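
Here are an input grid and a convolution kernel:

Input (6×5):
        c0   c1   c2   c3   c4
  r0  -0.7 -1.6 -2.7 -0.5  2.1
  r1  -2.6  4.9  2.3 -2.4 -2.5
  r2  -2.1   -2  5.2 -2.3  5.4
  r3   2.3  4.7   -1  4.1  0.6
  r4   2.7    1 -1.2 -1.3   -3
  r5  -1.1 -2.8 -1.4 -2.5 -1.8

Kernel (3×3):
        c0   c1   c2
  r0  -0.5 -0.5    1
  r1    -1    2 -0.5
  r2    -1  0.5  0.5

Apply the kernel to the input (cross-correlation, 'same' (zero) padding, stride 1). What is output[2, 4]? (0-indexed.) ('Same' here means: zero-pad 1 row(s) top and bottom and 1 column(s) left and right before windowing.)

11.75

The receptive field on the zero-padded input at this output position is [-2.4 -2.5 0 / -2.3 5.4 0 / 4.1 0.6 0]. Elementwise product with the kernel and sum: -2.4·-0.5 + -2.5·-0.5 + 0·1 + -2.3·-1 + 5.4·2 + 0·-0.5 + 4.1·-1 + 0.6·0.5 + 0·0.5.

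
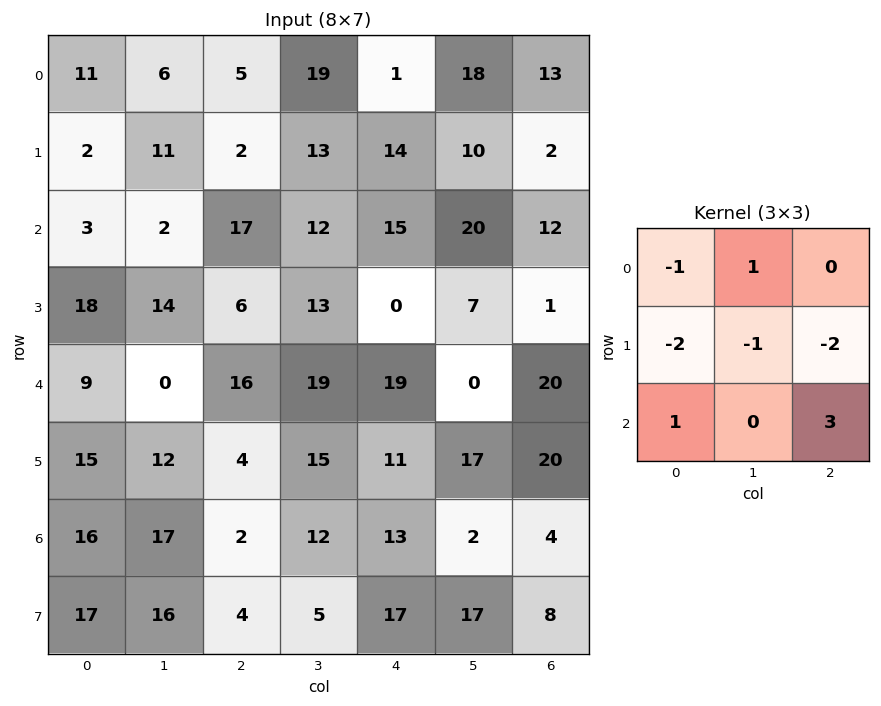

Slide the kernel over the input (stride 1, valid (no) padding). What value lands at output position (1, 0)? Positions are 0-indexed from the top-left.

3

The receptive field on the input at this output position is [2 11 2 / 3 2 17 / 18 14 6]. Elementwise product with the kernel and sum: 2·-1 + 11·1 + 3·-2 + 2·-1 + 17·-2 + 18·1 + 6·3.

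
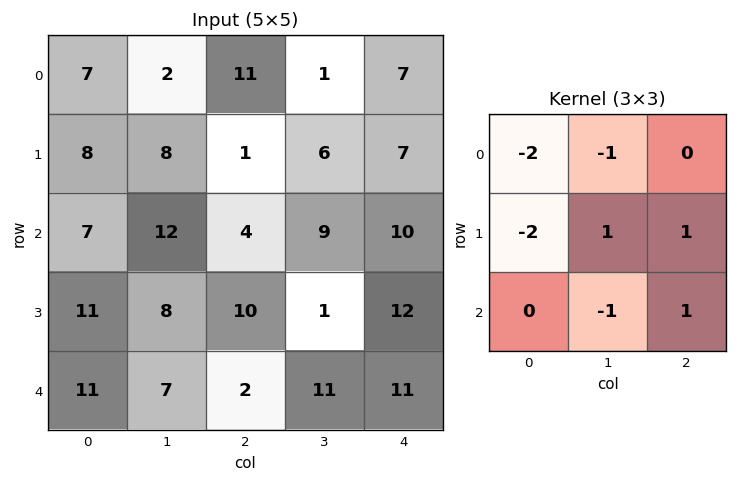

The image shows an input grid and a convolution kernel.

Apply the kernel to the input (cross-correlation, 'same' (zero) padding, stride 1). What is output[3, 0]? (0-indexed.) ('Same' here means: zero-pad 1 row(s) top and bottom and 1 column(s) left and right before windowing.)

The receptive field on the zero-padded input at this output position is [0 7 12 / 0 11 8 / 0 11 7]. Elementwise product with the kernel and sum: 0·-2 + 7·-1 + 0·-2 + 11·1 + 8·1 + 11·-1 + 7·1.

8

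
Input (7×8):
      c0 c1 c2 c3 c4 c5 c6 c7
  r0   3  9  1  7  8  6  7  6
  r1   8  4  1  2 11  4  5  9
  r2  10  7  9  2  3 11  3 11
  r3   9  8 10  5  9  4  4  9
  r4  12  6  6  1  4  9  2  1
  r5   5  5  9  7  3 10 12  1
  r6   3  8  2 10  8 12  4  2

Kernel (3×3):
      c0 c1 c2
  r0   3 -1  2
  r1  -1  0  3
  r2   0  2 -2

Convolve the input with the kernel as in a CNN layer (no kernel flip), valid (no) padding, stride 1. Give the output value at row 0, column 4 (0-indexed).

52

The receptive field on the input at this output position is [8 6 7 / 11 4 5 / 3 11 3]. Elementwise product with the kernel and sum: 8·3 + 6·-1 + 7·2 + 11·-1 + 5·3 + 11·2 + 3·-2.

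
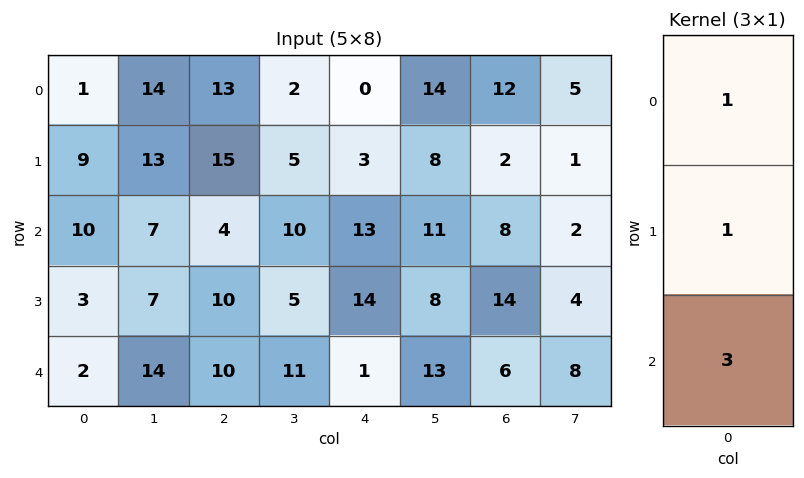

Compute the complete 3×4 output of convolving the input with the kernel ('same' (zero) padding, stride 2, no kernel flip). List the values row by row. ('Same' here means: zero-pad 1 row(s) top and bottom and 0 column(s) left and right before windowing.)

Output[0,0]: The receptive field on the zero-padded input at this output position is [0 / 1 / 9]. Elementwise product with the kernel and sum: 0·1 + 1·1 + 9·3.

28 58 9 18
28 49 58 52
5 20 15 20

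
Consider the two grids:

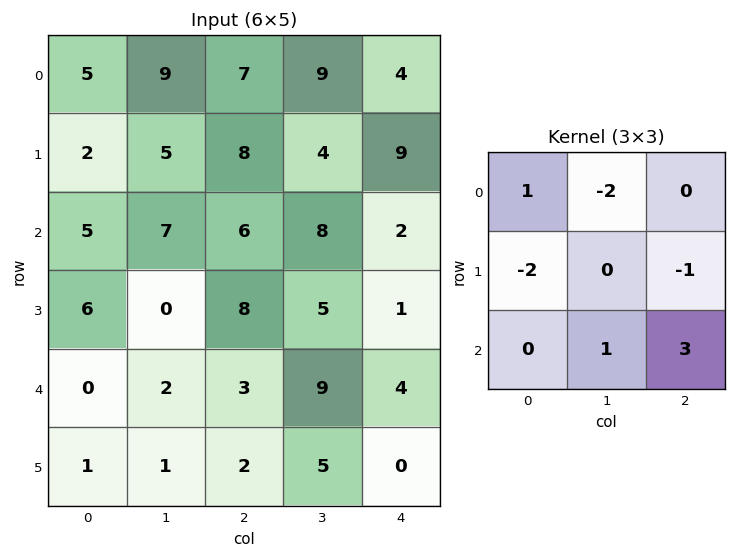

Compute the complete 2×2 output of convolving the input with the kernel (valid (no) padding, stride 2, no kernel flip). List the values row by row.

0 -22
-18 -6

Output[0,0]: The receptive field on the input at this output position is [5 9 7 / 2 5 8 / 5 7 6]. Elementwise product with the kernel and sum: 5·1 + 9·-2 + 2·-2 + 8·-1 + 7·1 + 6·3.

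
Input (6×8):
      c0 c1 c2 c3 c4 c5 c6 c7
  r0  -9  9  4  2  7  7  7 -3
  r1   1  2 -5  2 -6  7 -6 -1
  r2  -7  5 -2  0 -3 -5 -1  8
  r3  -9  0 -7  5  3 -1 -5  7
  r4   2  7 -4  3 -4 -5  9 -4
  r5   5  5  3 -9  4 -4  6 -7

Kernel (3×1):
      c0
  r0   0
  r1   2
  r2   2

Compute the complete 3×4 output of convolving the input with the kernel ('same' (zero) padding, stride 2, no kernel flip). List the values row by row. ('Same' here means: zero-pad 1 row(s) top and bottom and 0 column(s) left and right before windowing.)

Output[0,0]: The receptive field on the zero-padded input at this output position is [0 / -9 / 1]. Elementwise product with the kernel and sum: -9·2 + 1·2.
Output[0,1]: The receptive field on the zero-padded input at this output position is [0 / 4 / -5]. Elementwise product with the kernel and sum: 4·2 + -5·2.

-16 -2 2 2
-32 -18 0 -12
14 -2 0 30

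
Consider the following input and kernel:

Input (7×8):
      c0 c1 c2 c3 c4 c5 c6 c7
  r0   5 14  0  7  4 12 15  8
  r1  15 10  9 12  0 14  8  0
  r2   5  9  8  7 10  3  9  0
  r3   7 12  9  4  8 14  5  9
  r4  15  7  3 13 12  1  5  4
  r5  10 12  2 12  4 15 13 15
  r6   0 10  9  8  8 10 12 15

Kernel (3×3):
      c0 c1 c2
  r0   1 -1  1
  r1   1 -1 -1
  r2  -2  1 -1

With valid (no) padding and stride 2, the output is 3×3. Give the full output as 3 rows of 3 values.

Output[0,0]: The receptive field on the input at this output position is [5 14 0 / 15 10 9 / 5 9 8]. Elementwise product with the kernel and sum: 5·1 + 14·-1 + 0·1 + 15·1 + 10·-1 + 9·-1 + 5·-2 + 9·1 + 8·-1.

-22 -25 -41
-36 3 -23
8 -30 -26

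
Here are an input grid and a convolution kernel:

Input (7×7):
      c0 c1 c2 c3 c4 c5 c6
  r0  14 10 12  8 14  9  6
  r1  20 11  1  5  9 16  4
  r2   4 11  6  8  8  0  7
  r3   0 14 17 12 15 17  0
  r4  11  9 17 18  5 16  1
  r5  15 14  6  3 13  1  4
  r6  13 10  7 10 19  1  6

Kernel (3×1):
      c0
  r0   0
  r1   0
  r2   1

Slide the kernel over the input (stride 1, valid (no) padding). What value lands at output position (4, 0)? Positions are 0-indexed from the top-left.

The receptive field on the input at this output position is [11 / 15 / 13]. Elementwise product with the kernel and sum: 13·1.

13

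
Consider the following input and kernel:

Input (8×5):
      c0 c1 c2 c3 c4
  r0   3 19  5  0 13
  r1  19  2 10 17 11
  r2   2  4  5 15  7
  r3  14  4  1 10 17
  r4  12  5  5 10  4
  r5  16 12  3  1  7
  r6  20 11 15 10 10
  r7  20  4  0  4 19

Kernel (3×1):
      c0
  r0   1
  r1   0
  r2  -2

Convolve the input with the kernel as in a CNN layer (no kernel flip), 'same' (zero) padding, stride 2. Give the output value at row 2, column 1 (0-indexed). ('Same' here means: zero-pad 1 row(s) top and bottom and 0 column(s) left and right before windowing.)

-5

The receptive field on the zero-padded input at this output position is [1 / 5 / 3]. Elementwise product with the kernel and sum: 1·1 + 3·-2.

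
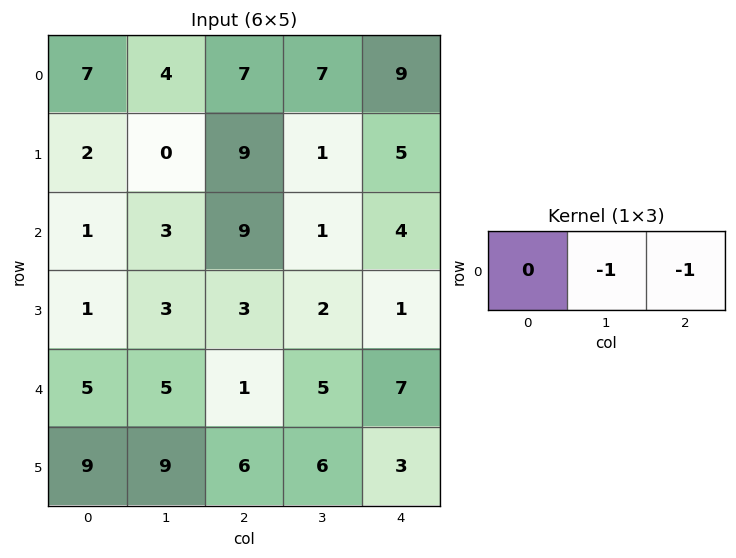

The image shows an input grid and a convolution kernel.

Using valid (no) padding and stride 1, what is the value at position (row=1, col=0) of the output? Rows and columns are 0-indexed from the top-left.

-9

The receptive field on the input at this output position is [2 0 9]. Elementwise product with the kernel and sum: 0·-1 + 9·-1.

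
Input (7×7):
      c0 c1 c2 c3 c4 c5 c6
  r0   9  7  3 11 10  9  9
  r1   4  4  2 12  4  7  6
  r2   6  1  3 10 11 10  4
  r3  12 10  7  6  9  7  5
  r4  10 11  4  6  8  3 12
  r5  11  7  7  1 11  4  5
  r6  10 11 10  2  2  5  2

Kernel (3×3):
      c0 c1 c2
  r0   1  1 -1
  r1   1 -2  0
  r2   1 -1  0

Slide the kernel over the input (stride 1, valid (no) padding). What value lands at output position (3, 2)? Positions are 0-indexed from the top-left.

2

The receptive field on the input at this output position is [7 6 9 / 4 6 8 / 7 1 11]. Elementwise product with the kernel and sum: 7·1 + 6·1 + 9·-1 + 4·1 + 6·-2 + 7·1 + 1·-1.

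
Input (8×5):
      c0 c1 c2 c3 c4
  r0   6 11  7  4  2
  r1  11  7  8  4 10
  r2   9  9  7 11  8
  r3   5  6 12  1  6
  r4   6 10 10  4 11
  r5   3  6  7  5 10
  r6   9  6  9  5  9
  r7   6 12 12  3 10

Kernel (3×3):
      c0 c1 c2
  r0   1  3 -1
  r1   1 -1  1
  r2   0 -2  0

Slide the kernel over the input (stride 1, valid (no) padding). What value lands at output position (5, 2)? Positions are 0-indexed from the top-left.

19

The receptive field on the input at this output position is [7 5 10 / 9 5 9 / 12 3 10]. Elementwise product with the kernel and sum: 7·1 + 5·3 + 10·-1 + 9·1 + 5·-1 + 9·1 + 3·-2.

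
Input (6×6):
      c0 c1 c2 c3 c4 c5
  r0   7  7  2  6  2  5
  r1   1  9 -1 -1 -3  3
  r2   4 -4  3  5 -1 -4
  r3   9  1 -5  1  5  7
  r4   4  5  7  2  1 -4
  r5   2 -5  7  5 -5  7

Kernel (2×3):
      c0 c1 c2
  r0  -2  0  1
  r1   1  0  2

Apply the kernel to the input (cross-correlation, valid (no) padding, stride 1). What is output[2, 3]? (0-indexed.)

1

The receptive field on the input at this output position is [5 -1 -4 / 1 5 7]. Elementwise product with the kernel and sum: 5·-2 + -4·1 + 1·1 + 7·2.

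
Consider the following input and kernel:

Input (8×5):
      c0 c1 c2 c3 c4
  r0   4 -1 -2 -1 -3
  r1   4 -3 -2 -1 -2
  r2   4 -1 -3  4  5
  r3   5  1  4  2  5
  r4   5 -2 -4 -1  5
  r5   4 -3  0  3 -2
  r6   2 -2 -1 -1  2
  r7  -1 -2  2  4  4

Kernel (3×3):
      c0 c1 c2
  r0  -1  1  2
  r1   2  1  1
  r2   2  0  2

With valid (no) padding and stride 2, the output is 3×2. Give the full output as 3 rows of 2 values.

Output[0,0]: The receptive field on the input at this output position is [4 -1 -2 / 4 -3 -2 / 4 -1 -3]. Elementwise product with the kernel and sum: 4·-1 + -1·1 + -2·2 + 4·2 + -3·1 + -2·1 + 4·2 + -3·2.

-4 -8
6 34
-8 16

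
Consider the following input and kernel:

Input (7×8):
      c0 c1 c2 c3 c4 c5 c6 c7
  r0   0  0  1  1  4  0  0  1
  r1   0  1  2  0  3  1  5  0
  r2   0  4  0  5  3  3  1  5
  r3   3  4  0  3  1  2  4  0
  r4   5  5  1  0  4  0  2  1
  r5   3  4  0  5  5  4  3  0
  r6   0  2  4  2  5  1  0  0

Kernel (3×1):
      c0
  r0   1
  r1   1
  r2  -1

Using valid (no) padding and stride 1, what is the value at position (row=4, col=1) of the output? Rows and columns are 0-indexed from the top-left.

The receptive field on the input at this output position is [5 / 4 / 2]. Elementwise product with the kernel and sum: 5·1 + 4·1 + 2·-1.

7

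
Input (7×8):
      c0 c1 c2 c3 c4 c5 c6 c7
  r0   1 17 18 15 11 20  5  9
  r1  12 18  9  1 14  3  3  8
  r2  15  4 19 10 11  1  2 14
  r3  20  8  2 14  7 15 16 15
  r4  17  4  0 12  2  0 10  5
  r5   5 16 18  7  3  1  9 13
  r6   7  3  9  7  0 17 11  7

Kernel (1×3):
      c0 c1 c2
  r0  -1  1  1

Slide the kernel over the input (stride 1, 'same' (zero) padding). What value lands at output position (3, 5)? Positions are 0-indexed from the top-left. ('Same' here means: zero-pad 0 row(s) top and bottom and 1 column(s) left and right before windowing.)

The receptive field on the zero-padded input at this output position is [7 15 16]. Elementwise product with the kernel and sum: 7·-1 + 15·1 + 16·1.

24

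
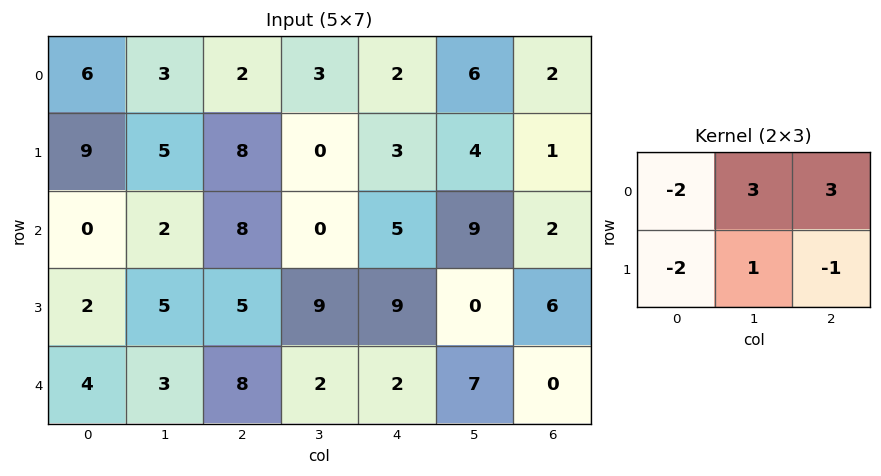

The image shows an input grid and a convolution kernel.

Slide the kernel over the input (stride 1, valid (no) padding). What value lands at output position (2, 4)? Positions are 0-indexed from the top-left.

-1

The receptive field on the input at this output position is [5 9 2 / 9 0 6]. Elementwise product with the kernel and sum: 5·-2 + 9·3 + 2·3 + 9·-2 + 0·1 + 6·-1.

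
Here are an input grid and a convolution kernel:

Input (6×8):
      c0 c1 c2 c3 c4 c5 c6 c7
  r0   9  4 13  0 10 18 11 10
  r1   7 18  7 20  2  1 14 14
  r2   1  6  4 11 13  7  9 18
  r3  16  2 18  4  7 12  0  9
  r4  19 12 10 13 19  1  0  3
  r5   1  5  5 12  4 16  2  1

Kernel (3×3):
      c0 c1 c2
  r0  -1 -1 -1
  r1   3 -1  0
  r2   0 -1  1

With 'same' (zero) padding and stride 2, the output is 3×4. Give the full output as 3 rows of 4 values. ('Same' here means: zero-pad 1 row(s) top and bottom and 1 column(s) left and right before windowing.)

Output[0,0]: The receptive field on the zero-padded input at this output position is [0 0 0 / 0 9 4 / 0 7 18]. Elementwise product with the kernel and sum: 0·-1 + 0·-1 + 0·-1 + 0·3 + 9·-1 + 7·-1 + 18·1.

2 12 -11 43
-40 -45 2 -8
-33 9 9 -19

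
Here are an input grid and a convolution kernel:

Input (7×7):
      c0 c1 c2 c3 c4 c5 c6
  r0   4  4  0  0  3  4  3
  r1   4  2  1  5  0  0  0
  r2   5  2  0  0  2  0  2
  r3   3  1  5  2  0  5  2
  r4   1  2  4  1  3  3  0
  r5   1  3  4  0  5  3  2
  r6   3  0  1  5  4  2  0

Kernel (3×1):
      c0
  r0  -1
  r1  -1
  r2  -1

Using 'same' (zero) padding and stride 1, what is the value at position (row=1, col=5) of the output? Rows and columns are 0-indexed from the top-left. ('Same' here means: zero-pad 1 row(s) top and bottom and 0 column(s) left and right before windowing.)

The receptive field on the zero-padded input at this output position is [4 / 0 / 0]. Elementwise product with the kernel and sum: 4·-1 + 0·-1 + 0·-1.

-4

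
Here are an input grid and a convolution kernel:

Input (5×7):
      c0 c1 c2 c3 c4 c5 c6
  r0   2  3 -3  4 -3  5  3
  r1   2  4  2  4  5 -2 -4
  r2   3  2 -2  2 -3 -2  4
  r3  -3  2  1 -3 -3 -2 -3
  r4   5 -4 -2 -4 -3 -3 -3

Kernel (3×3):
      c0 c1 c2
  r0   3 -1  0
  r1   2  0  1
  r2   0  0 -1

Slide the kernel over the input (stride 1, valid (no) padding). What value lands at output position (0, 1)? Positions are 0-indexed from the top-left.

The receptive field on the input at this output position is [3 -3 4 / 4 2 4 / 2 -2 2]. Elementwise product with the kernel and sum: 3·3 + -3·-1 + 4·2 + 4·1 + 2·-1.

22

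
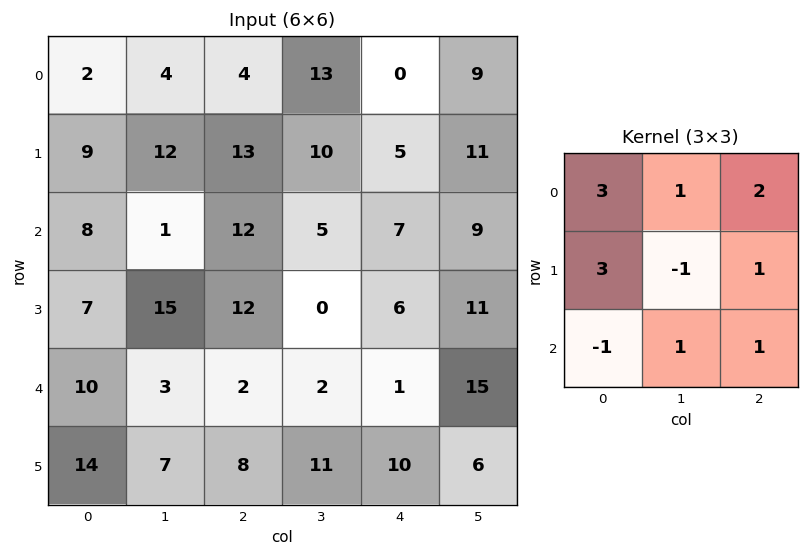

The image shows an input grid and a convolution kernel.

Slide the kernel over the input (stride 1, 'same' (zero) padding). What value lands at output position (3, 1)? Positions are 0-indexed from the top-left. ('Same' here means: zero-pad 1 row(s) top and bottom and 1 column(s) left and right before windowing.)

62

The receptive field on the zero-padded input at this output position is [8 1 12 / 7 15 12 / 10 3 2]. Elementwise product with the kernel and sum: 8·3 + 1·1 + 12·2 + 7·3 + 15·-1 + 12·1 + 10·-1 + 3·1 + 2·1.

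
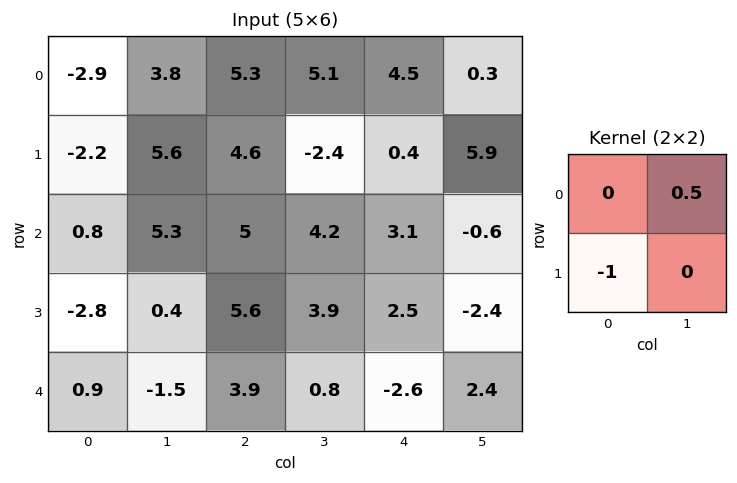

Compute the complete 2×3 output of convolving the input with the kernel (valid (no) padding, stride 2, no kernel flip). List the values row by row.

4.1 -2.05 -0.25
5.45 -3.5 -2.8

Output[0,0]: The receptive field on the input at this output position is [-2.9 3.8 / -2.2 5.6]. Elementwise product with the kernel and sum: 3.8·0.5 + -2.2·-1.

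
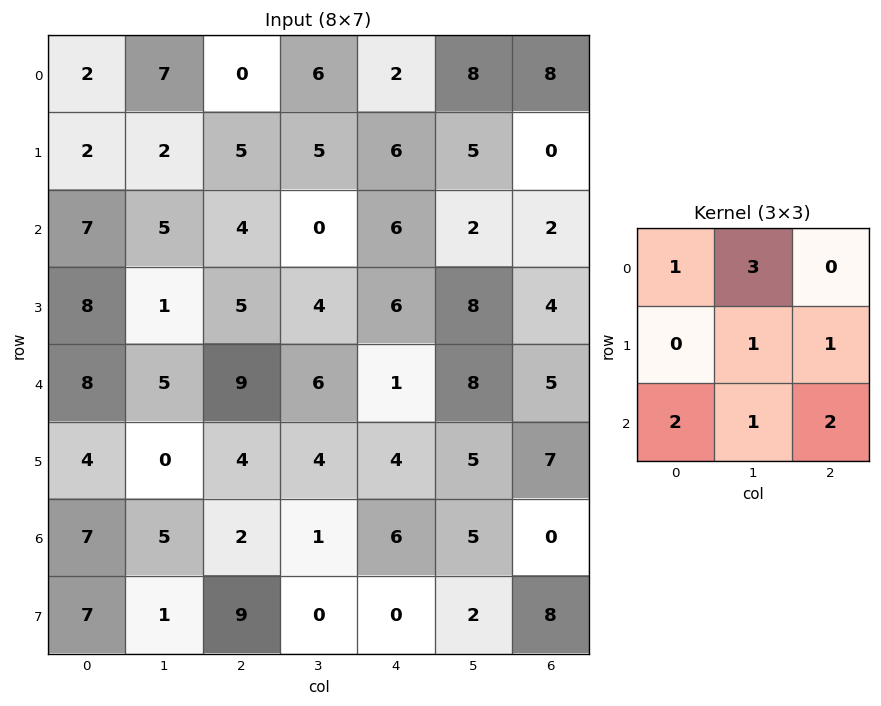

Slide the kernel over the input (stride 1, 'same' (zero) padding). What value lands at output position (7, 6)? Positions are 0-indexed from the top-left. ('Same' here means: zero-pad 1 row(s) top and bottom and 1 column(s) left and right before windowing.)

13

The receptive field on the zero-padded input at this output position is [5 0 0 / 2 8 0 / 0 0 0]. Elementwise product with the kernel and sum: 5·1 + 0·3 + 8·1 + 0·1 + 0·2 + 0·1 + 0·2.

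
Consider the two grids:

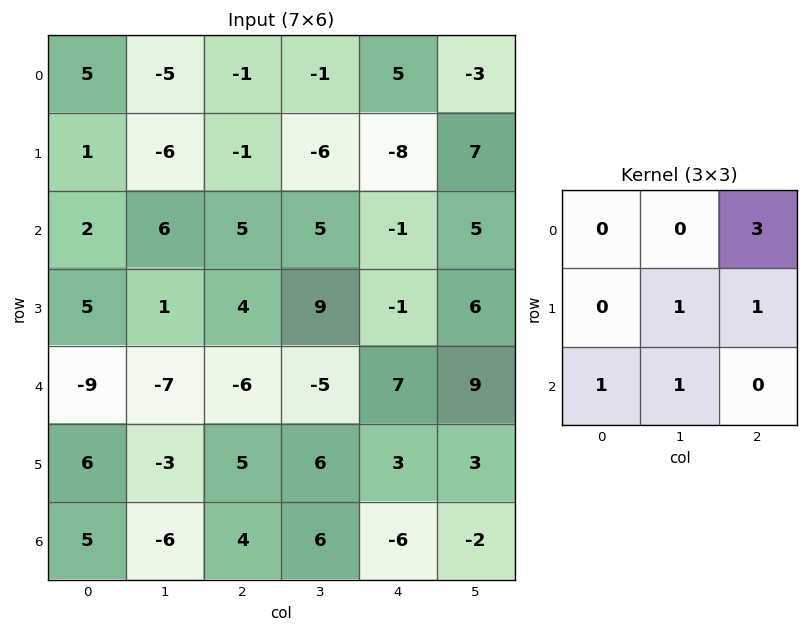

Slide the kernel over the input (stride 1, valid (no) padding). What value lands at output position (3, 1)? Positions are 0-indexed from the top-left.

The receptive field on the input at this output position is [1 4 9 / -7 -6 -5 / -3 5 6]. Elementwise product with the kernel and sum: 9·3 + -6·1 + -5·1 + -3·1 + 5·1.

18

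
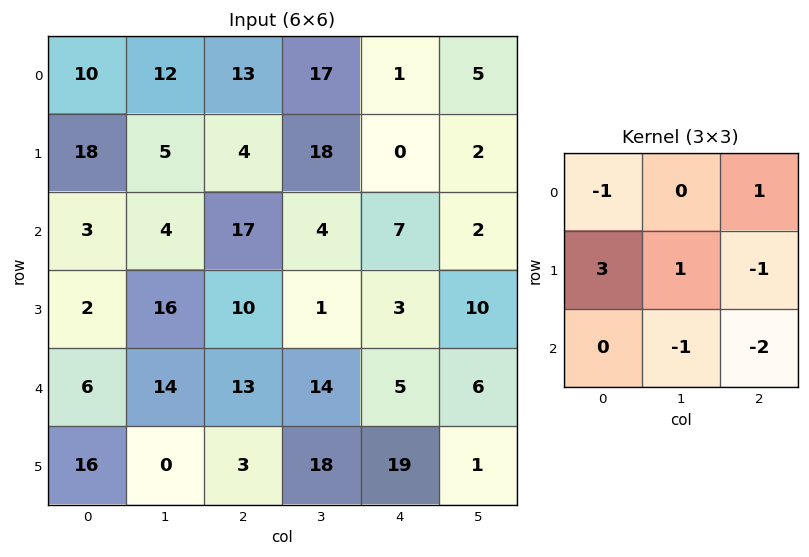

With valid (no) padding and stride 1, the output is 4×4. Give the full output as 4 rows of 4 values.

Output[0,0]: The receptive field on the input at this output position is [10 12 13 / 18 5 4 / 3 4 17]. Elementwise product with the kernel and sum: 10·-1 + 13·1 + 18·3 + 5·1 + 4·-1 + 4·-1 + 17·-2.

20 -19 0 29
-54 26 37 -22
-14 16 -6 -23
21 -13 -15 29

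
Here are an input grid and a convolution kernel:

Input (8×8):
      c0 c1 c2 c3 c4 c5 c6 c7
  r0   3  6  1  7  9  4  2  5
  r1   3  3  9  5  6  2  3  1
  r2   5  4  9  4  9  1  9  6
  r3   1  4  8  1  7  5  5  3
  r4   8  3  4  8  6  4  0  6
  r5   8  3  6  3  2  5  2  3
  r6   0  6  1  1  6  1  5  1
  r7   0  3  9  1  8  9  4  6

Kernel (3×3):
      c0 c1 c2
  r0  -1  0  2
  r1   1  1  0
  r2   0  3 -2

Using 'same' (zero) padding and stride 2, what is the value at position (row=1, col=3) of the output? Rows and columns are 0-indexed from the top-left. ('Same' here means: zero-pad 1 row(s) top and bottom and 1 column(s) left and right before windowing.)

The receptive field on the zero-padded input at this output position is [2 3 1 / 1 9 6 / 5 5 3]. Elementwise product with the kernel and sum: 2·-1 + 1·2 + 1·1 + 9·1 + 5·3 + 3·-2.

19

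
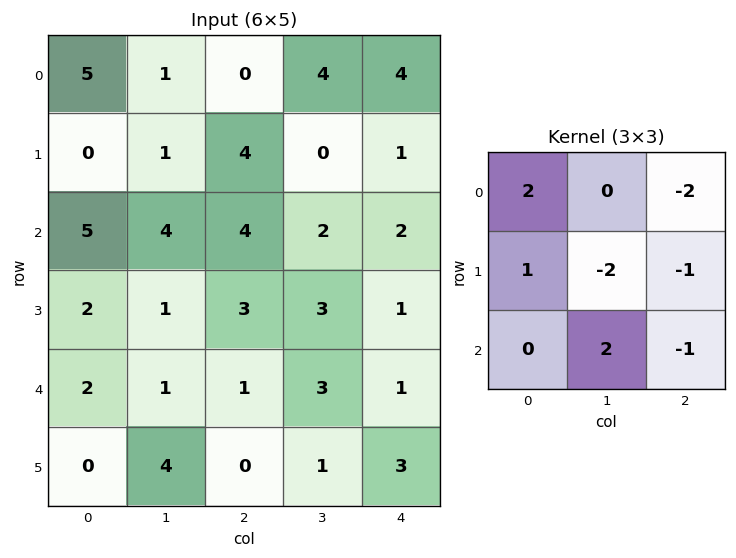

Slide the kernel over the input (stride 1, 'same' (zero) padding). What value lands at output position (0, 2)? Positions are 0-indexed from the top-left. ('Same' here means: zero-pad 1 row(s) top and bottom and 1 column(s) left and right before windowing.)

5

The receptive field on the zero-padded input at this output position is [0 0 0 / 1 0 4 / 1 4 0]. Elementwise product with the kernel and sum: 0·2 + 0·-2 + 1·1 + 0·-2 + 4·-1 + 4·2 + 0·-1.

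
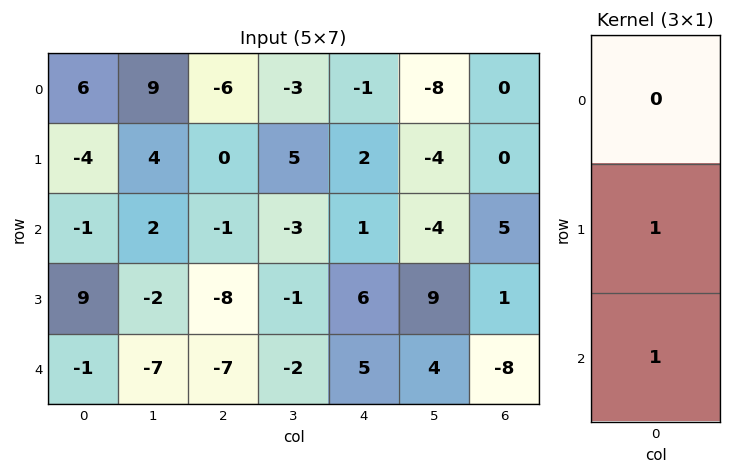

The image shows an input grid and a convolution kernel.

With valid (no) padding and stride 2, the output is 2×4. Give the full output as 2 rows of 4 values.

-5 -1 3 5
8 -15 11 -7

Output[0,0]: The receptive field on the input at this output position is [6 / -4 / -1]. Elementwise product with the kernel and sum: -4·1 + -1·1.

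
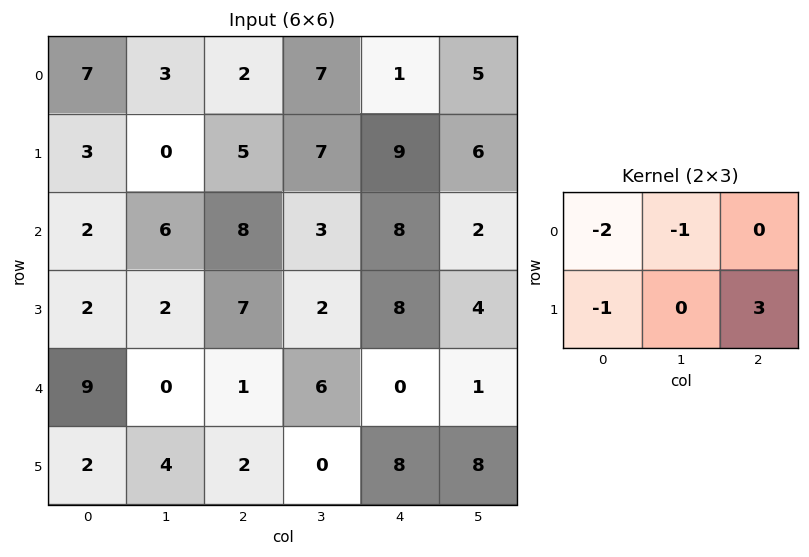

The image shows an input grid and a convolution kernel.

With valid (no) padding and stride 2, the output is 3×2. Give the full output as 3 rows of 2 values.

Output[0,0]: The receptive field on the input at this output position is [7 3 2 / 3 0 5]. Elementwise product with the kernel and sum: 7·-2 + 3·-1 + 3·-1 + 5·3.
Output[0,1]: The receptive field on the input at this output position is [2 7 1 / 5 7 9]. Elementwise product with the kernel and sum: 2·-2 + 7·-1 + 5·-1 + 9·3.

-5 11
9 -2
-14 14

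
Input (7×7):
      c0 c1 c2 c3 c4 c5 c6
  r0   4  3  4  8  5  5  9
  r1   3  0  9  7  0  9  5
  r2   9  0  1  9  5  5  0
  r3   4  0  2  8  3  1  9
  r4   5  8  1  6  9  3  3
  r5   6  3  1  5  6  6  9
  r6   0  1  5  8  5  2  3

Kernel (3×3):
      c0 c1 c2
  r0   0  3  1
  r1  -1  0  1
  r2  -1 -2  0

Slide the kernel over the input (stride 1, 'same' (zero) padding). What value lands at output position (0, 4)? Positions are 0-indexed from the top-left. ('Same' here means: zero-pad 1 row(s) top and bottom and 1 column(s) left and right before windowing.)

-10

The receptive field on the zero-padded input at this output position is [0 0 0 / 8 5 5 / 7 0 9]. Elementwise product with the kernel and sum: 0·3 + 0·1 + 8·-1 + 5·1 + 7·-1 + 0·-2.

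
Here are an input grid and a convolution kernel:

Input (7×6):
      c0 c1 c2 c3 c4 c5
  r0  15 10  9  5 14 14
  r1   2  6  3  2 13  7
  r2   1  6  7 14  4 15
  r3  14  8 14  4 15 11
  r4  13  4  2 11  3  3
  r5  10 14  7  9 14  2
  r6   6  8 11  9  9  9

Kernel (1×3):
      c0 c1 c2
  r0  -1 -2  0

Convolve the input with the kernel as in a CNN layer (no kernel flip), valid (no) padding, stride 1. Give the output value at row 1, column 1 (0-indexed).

The receptive field on the input at this output position is [6 3 2]. Elementwise product with the kernel and sum: 6·-1 + 3·-2.

-12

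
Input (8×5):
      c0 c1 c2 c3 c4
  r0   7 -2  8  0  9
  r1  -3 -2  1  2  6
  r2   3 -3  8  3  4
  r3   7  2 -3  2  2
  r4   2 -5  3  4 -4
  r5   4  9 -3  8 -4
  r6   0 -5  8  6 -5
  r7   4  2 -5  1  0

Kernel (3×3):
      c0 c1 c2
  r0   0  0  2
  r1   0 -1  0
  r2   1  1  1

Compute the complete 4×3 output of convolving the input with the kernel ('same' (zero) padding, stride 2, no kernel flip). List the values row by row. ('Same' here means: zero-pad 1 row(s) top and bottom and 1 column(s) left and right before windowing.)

-12 -7 -1
2 -3 0
15 15 8
24 6 6

Output[0,0]: The receptive field on the zero-padded input at this output position is [0 0 0 / 0 7 -2 / 0 -3 -2]. Elementwise product with the kernel and sum: 0·2 + 7·-1 + 0·1 + -3·1 + -2·1.
Output[0,1]: The receptive field on the zero-padded input at this output position is [0 0 0 / -2 8 0 / -2 1 2]. Elementwise product with the kernel and sum: 0·2 + 8·-1 + -2·1 + 1·1 + 2·1.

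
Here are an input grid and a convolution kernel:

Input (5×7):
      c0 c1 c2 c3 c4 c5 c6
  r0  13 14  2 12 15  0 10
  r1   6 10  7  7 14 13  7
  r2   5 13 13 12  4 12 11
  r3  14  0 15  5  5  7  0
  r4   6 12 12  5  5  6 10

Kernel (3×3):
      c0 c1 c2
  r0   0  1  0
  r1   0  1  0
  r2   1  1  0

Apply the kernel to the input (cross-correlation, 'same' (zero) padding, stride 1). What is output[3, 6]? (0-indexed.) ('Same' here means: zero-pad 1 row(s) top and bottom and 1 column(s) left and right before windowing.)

27

The receptive field on the zero-padded input at this output position is [12 11 0 / 7 0 0 / 6 10 0]. Elementwise product with the kernel and sum: 11·1 + 0·1 + 6·1 + 10·1.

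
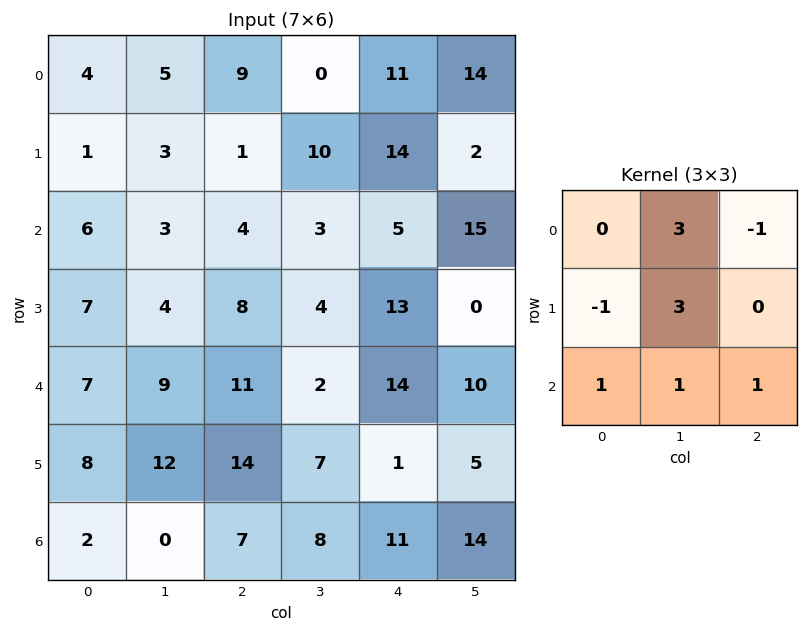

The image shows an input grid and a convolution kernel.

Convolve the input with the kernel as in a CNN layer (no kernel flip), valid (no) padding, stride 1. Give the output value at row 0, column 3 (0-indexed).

74

The receptive field on the input at this output position is [0 11 14 / 10 14 2 / 3 5 15]. Elementwise product with the kernel and sum: 11·3 + 14·-1 + 10·-1 + 14·3 + 3·1 + 5·1 + 15·1.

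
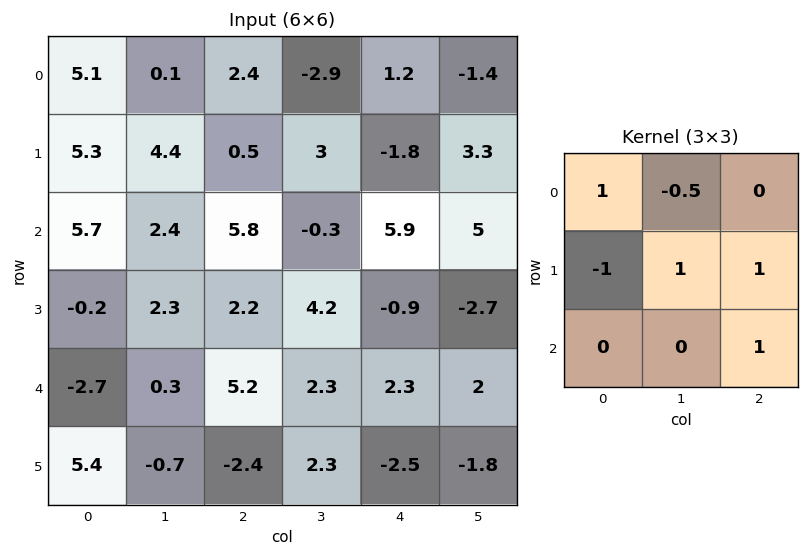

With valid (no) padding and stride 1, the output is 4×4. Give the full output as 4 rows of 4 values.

Output[0,0]: The receptive field on the input at this output position is [5.1 0.1 2.4 / 5.3 4.4 0.5 / 5.7 2.4 5.8]. Elementwise product with the kernel and sum: 5.1·1 + 0.1·-0.5 + 5.3·-1 + 4.4·1 + 0.5·1 + 5.8·1.
Output[0,1]: The receptive field on the input at this output position is [0.1 2.4 -2.9 / 4.4 0.5 3 / 2.4 5.8 -0.3]. Elementwise product with the kernel and sum: 0.1·1 + 2.4·-0.5 + 4.4·-1 + 0.5·1 + 3·1 + -0.3·1.

10.45 -2.3 10.45 0
7.8 11.45 -2.1 12.4
14.4 5.9 9.35 -9.05
4.45 10.7 -3 4.85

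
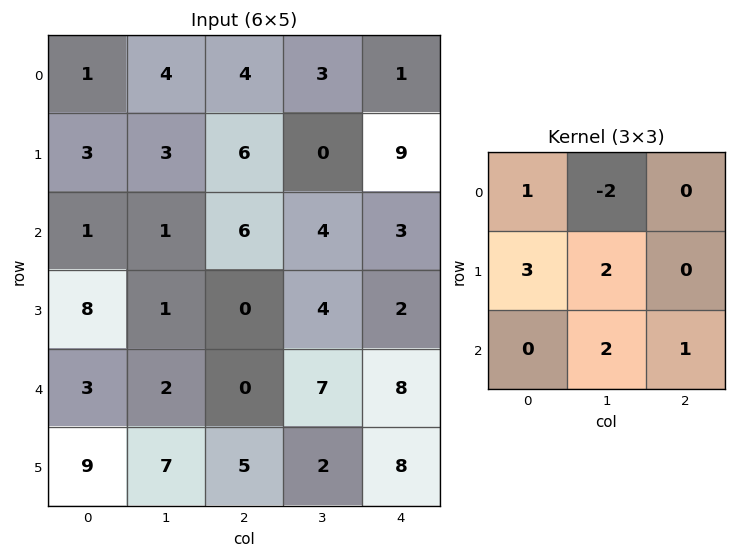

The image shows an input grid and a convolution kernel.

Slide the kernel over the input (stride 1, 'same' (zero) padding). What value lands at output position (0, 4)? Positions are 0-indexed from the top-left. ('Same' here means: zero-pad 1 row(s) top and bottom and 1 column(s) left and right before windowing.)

The receptive field on the zero-padded input at this output position is [0 0 0 / 3 1 0 / 0 9 0]. Elementwise product with the kernel and sum: 0·1 + 0·-2 + 3·3 + 1·2 + 9·2 + 0·1.

29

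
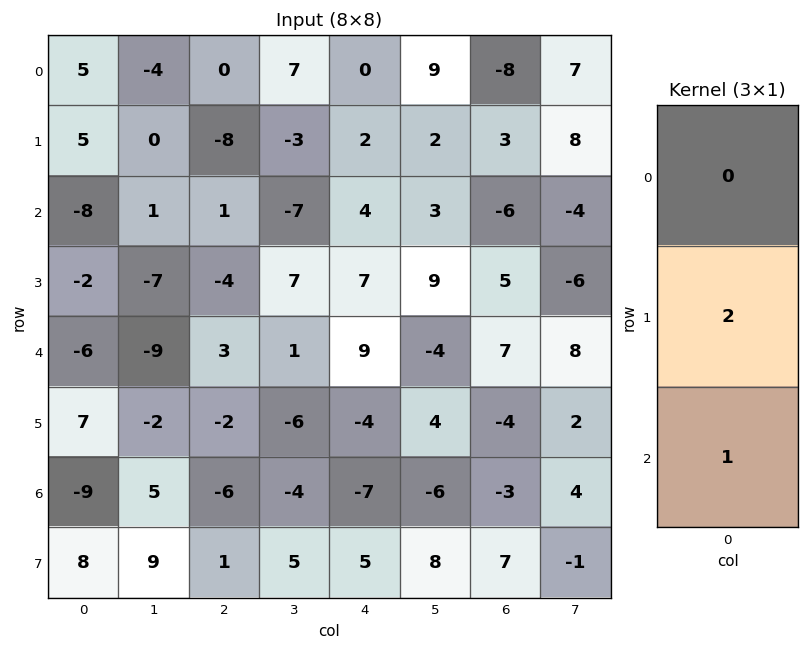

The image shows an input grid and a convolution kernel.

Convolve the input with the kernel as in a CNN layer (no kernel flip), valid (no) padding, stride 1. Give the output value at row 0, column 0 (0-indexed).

2

The receptive field on the input at this output position is [5 / 5 / -8]. Elementwise product with the kernel and sum: 5·2 + -8·1.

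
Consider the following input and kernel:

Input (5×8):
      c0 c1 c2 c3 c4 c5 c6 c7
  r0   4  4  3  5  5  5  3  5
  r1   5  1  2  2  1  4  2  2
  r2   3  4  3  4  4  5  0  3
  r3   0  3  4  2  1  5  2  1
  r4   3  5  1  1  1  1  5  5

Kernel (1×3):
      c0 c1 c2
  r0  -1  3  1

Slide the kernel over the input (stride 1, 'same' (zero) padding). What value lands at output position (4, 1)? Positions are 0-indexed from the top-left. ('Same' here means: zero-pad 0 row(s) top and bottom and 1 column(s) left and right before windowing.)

The receptive field on the zero-padded input at this output position is [3 5 1]. Elementwise product with the kernel and sum: 3·-1 + 5·3 + 1·1.

13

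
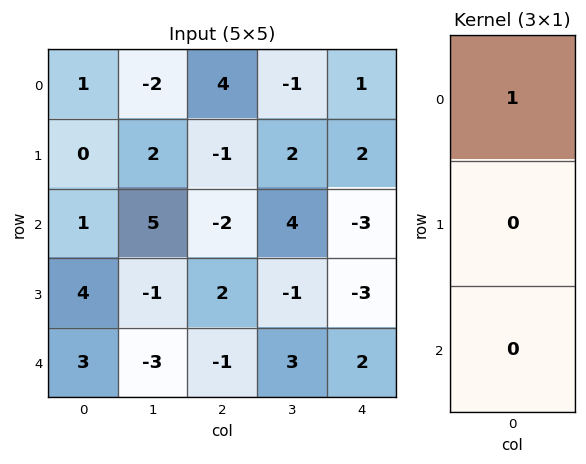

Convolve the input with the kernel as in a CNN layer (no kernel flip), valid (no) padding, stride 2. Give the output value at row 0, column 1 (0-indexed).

4

The receptive field on the input at this output position is [4 / -1 / -2]. Elementwise product with the kernel and sum: 4·1.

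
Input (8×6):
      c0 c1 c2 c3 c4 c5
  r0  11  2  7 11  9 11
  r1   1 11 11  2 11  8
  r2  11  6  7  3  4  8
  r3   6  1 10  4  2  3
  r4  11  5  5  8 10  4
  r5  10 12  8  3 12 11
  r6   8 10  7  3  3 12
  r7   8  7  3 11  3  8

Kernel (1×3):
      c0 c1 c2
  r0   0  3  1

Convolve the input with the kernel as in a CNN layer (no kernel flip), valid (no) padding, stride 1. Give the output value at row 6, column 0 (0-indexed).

The receptive field on the input at this output position is [8 10 7]. Elementwise product with the kernel and sum: 10·3 + 7·1.

37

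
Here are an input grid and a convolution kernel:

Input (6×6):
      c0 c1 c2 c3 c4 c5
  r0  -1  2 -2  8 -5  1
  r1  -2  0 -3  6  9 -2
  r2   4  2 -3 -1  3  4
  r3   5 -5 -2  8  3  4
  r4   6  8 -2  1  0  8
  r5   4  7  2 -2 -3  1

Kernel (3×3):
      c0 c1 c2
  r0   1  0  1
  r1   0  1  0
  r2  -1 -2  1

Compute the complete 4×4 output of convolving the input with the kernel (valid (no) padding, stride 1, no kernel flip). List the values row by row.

-14 10 7 17
0 20 -6 -3
-28 -4 8 13
-5 -12 1 21

Output[0,0]: The receptive field on the input at this output position is [-1 2 -2 / -2 0 -3 / 4 2 -3]. Elementwise product with the kernel and sum: -1·1 + -2·1 + 0·1 + 4·-1 + 2·-2 + -3·1.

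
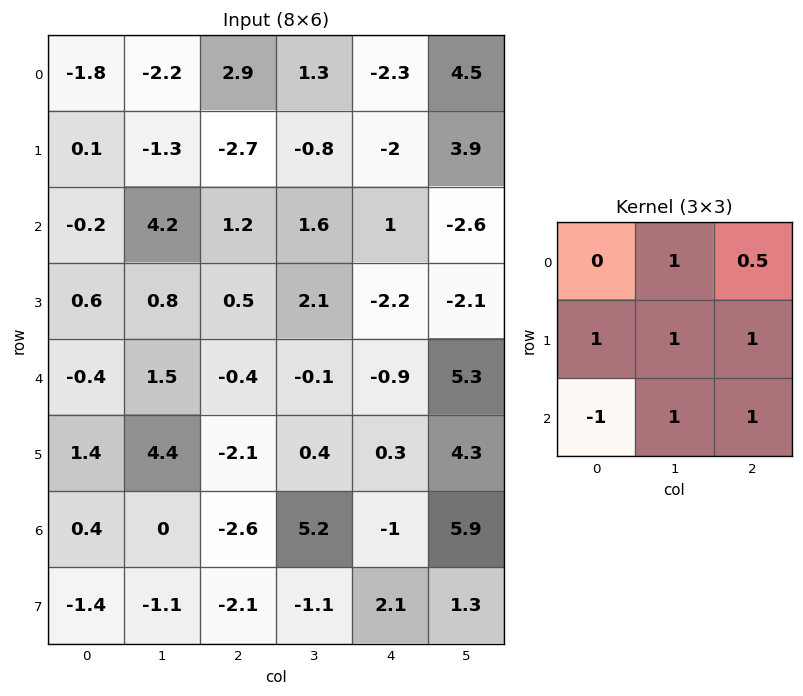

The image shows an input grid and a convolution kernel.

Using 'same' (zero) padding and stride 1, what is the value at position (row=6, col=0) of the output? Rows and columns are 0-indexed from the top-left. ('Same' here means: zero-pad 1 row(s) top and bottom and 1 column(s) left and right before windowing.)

The receptive field on the zero-padded input at this output position is [0 1.4 4.4 / 0 0.4 0 / 0 -1.4 -1.1]. Elementwise product with the kernel and sum: 1.4·1 + 4.4·0.5 + 0·1 + 0.4·1 + 0·1 + 0·-1 + -1.4·1 + -1.1·1.

1.5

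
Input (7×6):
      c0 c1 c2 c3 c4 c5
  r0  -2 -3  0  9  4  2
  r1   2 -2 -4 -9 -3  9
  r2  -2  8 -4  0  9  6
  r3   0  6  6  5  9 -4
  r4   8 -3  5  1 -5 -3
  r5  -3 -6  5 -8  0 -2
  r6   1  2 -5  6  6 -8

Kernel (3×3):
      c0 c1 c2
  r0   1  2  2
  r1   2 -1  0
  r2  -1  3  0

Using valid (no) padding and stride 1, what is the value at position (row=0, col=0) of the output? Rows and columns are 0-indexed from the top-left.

24

The receptive field on the input at this output position is [-2 -3 0 / 2 -2 -4 / -2 8 -4]. Elementwise product with the kernel and sum: -2·1 + -3·2 + 0·2 + 2·2 + -2·-1 + -2·-1 + 8·3.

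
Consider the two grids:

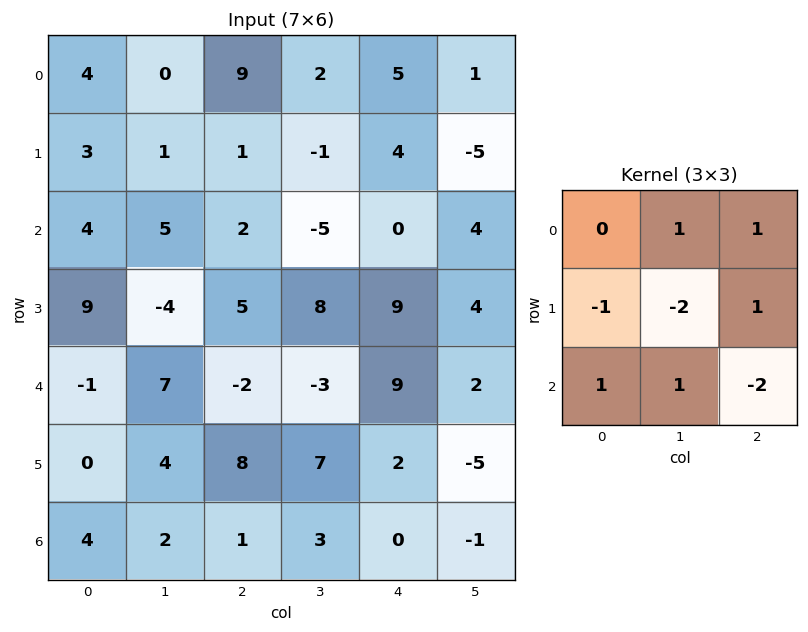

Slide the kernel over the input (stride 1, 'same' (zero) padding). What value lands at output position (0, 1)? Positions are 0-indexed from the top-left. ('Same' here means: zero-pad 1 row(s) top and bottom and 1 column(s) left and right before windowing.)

7

The receptive field on the zero-padded input at this output position is [0 0 0 / 4 0 9 / 3 1 1]. Elementwise product with the kernel and sum: 0·1 + 0·1 + 4·-1 + 0·-2 + 9·1 + 3·1 + 1·1 + 1·-2.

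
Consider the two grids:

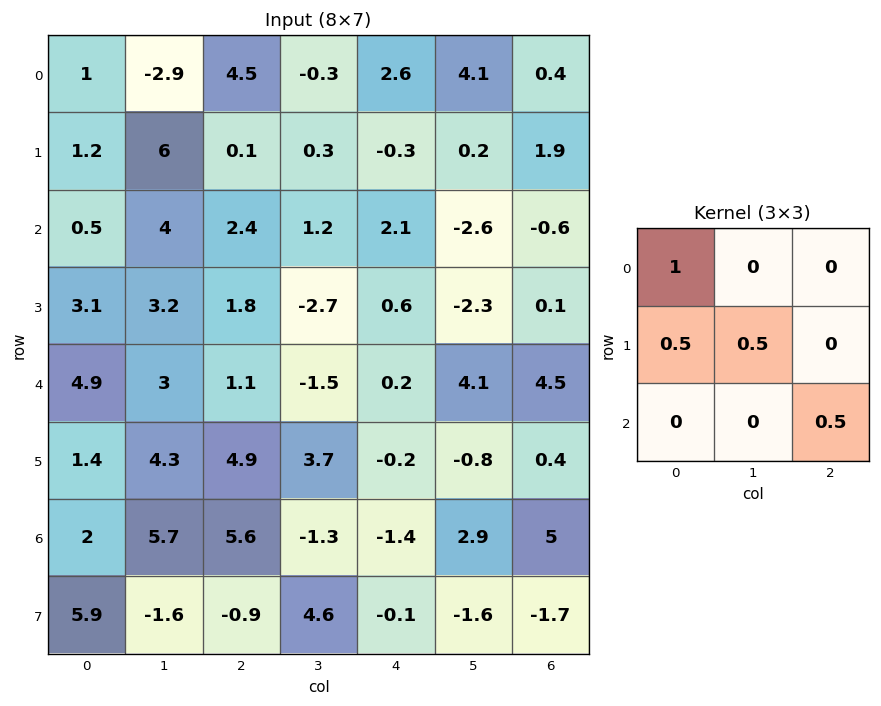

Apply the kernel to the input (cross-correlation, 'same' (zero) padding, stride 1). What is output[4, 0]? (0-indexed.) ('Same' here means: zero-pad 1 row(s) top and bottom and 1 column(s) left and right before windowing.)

The receptive field on the zero-padded input at this output position is [0 3.1 3.2 / 0 4.9 3 / 0 1.4 4.3]. Elementwise product with the kernel and sum: 0·1 + 0·0.5 + 4.9·0.5 + 4.3·0.5.

4.6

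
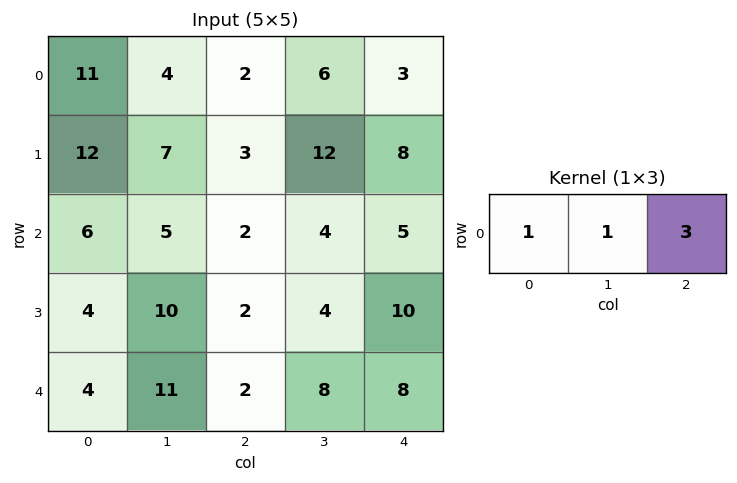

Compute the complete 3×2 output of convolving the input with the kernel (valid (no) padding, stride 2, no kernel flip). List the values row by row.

Output[0,0]: The receptive field on the input at this output position is [11 4 2]. Elementwise product with the kernel and sum: 11·1 + 4·1 + 2·3.
Output[0,1]: The receptive field on the input at this output position is [2 6 3]. Elementwise product with the kernel and sum: 2·1 + 6·1 + 3·3.

21 17
17 21
21 34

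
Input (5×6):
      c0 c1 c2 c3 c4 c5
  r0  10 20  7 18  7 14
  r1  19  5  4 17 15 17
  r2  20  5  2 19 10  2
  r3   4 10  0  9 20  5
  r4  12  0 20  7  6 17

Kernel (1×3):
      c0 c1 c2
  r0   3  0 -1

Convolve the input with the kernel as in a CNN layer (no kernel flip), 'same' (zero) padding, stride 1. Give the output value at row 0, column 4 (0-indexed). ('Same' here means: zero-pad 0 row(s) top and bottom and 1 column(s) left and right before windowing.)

40

The receptive field on the zero-padded input at this output position is [18 7 14]. Elementwise product with the kernel and sum: 18·3 + 14·-1.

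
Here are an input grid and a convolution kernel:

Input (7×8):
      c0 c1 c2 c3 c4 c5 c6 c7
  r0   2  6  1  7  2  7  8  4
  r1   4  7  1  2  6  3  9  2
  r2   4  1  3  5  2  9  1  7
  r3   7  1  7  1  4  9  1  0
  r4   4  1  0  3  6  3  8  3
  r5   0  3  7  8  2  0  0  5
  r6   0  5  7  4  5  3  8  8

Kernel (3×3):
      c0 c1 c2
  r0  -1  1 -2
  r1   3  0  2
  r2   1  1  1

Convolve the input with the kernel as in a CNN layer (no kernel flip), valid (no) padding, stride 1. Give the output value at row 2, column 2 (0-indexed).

36

The receptive field on the input at this output position is [3 5 2 / 7 1 4 / 0 3 6]. Elementwise product with the kernel and sum: 3·-1 + 5·1 + 2·-2 + 7·3 + 4·2 + 0·1 + 3·1 + 6·1.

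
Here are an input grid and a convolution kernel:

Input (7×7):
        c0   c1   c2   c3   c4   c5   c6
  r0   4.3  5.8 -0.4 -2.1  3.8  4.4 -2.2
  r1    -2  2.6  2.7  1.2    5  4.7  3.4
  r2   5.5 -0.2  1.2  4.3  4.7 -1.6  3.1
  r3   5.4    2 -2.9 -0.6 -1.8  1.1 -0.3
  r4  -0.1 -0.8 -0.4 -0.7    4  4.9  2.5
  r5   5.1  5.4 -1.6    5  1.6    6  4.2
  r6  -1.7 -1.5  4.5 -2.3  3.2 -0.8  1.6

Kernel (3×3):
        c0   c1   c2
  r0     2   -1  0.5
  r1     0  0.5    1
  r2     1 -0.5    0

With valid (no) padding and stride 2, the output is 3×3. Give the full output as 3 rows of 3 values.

Output[0,0]: The receptive field on the input at this output position is [4.3 5.8 -0.4 / -2 2.6 2.7 / 5.5 -0.2 1.2]. Elementwise product with the kernel and sum: 4.3·2 + 5.8·-1 + -0.4·0.5 + 2.6·0.5 + 2.7·1 + 5.5·1 + -0.2·-0.5.
Output[0,1]: The receptive field on the input at this output position is [-0.4 -2.1 3.8 / 2.7 1.2 5 / 1.2 4.3 4.7]. Elementwise product with the kernel and sum: -0.4·2 + -2.1·-1 + 3.8·0.5 + 1.2·0.5 + 5·1 + 1.2·1 + 4.3·-0.5.

12.2 7.85 13.35
10.2 -1.7 14.35
0.55 11.65 15.15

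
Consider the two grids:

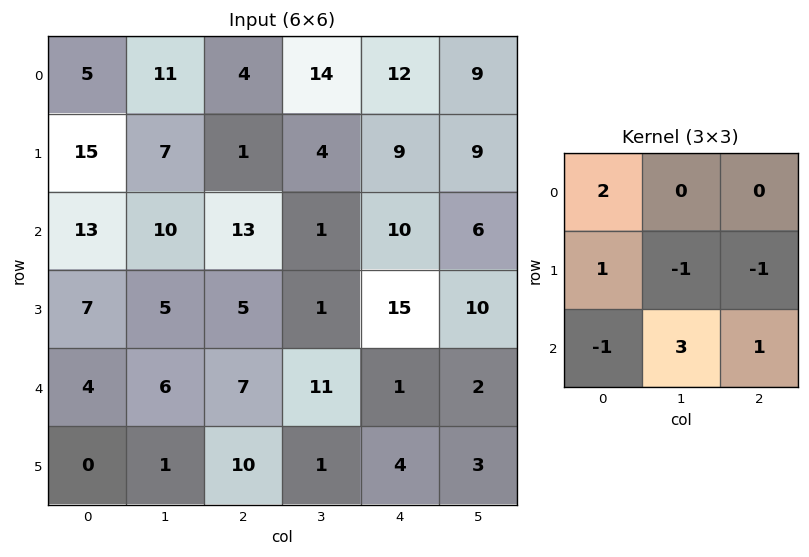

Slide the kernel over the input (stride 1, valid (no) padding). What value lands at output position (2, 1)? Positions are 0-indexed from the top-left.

45

The receptive field on the input at this output position is [10 13 1 / 5 5 1 / 6 7 11]. Elementwise product with the kernel and sum: 10·2 + 5·1 + 5·-1 + 1·-1 + 6·-1 + 7·3 + 11·1.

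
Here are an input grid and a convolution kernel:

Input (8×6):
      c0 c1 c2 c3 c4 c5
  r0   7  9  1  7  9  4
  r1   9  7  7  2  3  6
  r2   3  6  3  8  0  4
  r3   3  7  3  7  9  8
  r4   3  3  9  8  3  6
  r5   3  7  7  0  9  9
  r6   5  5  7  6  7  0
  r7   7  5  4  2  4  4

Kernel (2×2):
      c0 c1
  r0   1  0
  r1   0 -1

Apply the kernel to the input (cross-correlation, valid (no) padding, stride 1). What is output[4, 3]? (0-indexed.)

The receptive field on the input at this output position is [8 3 / 0 9]. Elementwise product with the kernel and sum: 8·1 + 9·-1.

-1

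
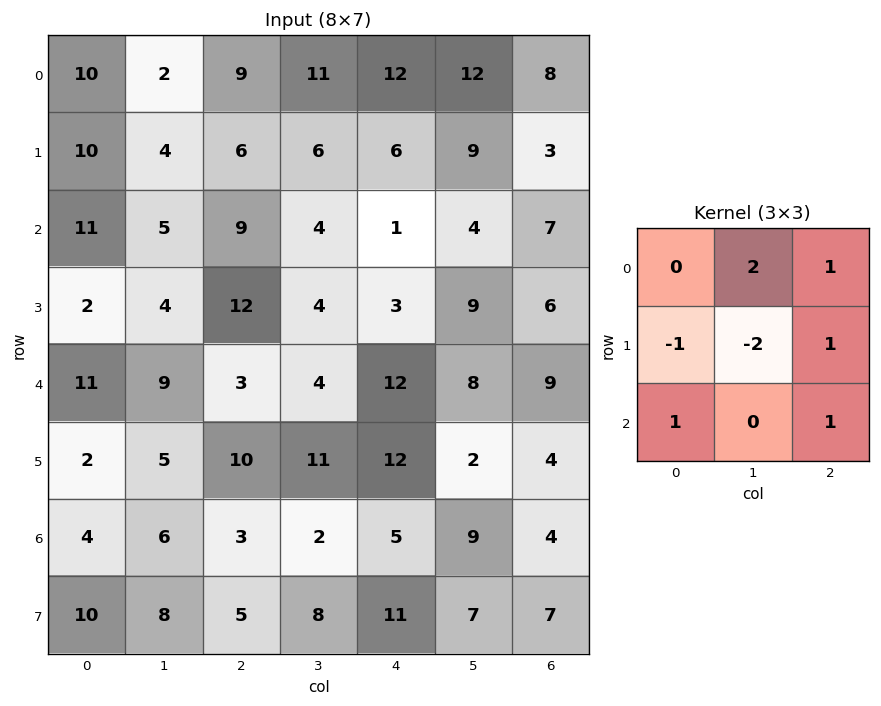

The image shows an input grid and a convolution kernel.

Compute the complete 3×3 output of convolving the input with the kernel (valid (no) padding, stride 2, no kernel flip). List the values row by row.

21 32 19
35 7 21
26 8 22

Output[0,0]: The receptive field on the input at this output position is [10 2 9 / 10 4 6 / 11 5 9]. Elementwise product with the kernel and sum: 2·2 + 9·1 + 10·-1 + 4·-2 + 6·1 + 11·1 + 9·1.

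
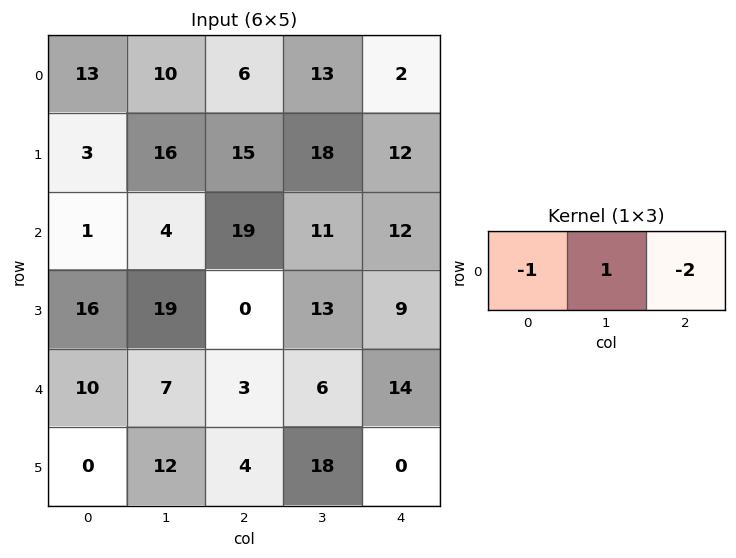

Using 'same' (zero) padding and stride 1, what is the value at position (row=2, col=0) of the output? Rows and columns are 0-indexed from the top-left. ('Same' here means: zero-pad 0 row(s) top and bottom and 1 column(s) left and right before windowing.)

-7

The receptive field on the zero-padded input at this output position is [0 1 4]. Elementwise product with the kernel and sum: 0·-1 + 1·1 + 4·-2.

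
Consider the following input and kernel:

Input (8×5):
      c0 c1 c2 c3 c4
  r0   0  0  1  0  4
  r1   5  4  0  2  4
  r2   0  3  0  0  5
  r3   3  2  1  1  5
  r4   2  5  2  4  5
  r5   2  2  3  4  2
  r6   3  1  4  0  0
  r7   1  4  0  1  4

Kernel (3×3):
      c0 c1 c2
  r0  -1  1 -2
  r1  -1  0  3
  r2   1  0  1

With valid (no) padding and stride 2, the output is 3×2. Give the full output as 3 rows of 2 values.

-7 8
7 11
13 -1

Output[0,0]: The receptive field on the input at this output position is [0 0 1 / 5 4 0 / 0 3 0]. Elementwise product with the kernel and sum: 0·-1 + 0·1 + 1·-2 + 5·-1 + 0·3 + 0·1 + 0·1.
Output[0,1]: The receptive field on the input at this output position is [1 0 4 / 0 2 4 / 0 0 5]. Elementwise product with the kernel and sum: 1·-1 + 0·1 + 4·-2 + 0·-1 + 4·3 + 0·1 + 5·1.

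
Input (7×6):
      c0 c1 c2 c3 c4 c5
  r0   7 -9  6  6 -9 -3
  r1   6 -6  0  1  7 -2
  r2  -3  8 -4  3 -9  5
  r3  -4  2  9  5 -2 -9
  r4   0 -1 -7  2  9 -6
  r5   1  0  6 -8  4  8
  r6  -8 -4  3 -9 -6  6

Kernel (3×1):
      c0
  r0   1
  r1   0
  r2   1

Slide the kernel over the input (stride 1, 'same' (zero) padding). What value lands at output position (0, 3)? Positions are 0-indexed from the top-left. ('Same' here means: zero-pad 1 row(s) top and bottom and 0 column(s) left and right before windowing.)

1

The receptive field on the zero-padded input at this output position is [0 / 6 / 1]. Elementwise product with the kernel and sum: 0·1 + 1·1.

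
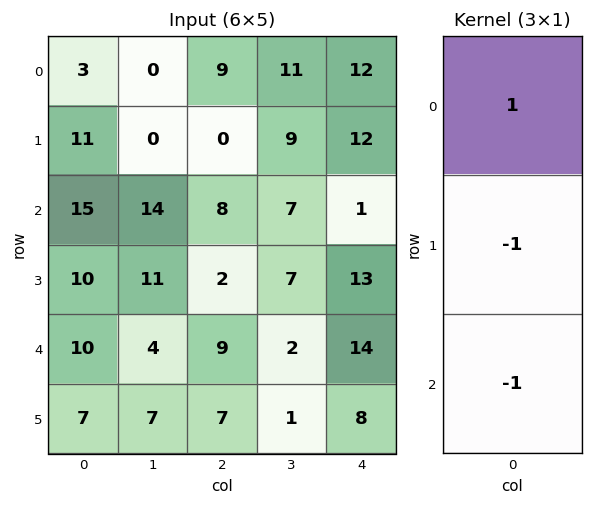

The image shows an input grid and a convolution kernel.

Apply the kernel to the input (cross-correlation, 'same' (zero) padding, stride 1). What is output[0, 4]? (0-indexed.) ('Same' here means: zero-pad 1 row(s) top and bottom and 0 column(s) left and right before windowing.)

The receptive field on the zero-padded input at this output position is [0 / 12 / 12]. Elementwise product with the kernel and sum: 0·1 + 12·-1 + 12·-1.

-24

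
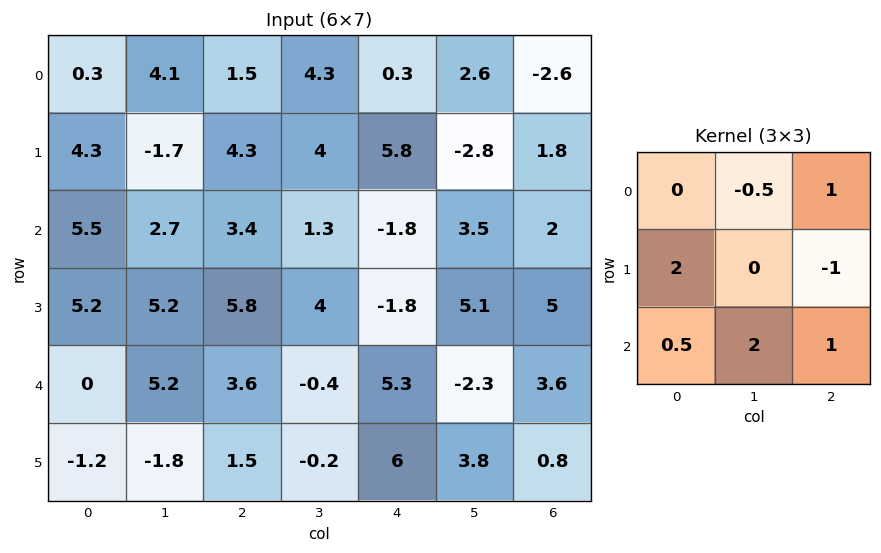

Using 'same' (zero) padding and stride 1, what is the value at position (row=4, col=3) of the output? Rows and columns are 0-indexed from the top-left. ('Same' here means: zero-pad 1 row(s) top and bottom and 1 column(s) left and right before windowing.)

The receptive field on the zero-padded input at this output position is [5.8 4 -1.8 / 3.6 -0.4 5.3 / 1.5 -0.2 6]. Elementwise product with the kernel and sum: 4·-0.5 + -1.8·1 + 3.6·2 + 5.3·-1 + 1.5·0.5 + -0.2·2 + 6·1.

4.45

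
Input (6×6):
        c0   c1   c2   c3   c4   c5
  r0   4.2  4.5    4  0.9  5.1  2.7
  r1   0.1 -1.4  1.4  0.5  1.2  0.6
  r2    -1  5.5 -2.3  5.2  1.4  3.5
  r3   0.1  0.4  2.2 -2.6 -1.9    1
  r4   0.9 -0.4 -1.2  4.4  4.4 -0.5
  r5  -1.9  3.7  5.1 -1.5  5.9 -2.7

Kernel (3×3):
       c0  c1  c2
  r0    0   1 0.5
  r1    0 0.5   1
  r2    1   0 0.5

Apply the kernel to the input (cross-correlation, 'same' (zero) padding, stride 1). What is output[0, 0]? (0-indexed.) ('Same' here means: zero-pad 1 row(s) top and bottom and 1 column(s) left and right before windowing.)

The receptive field on the zero-padded input at this output position is [0 0 0 / 0 4.2 4.5 / 0 0.1 -1.4]. Elementwise product with the kernel and sum: 0·1 + 0·0.5 + 4.2·0.5 + 4.5·1 + 0·1 + -1.4·0.5.

5.9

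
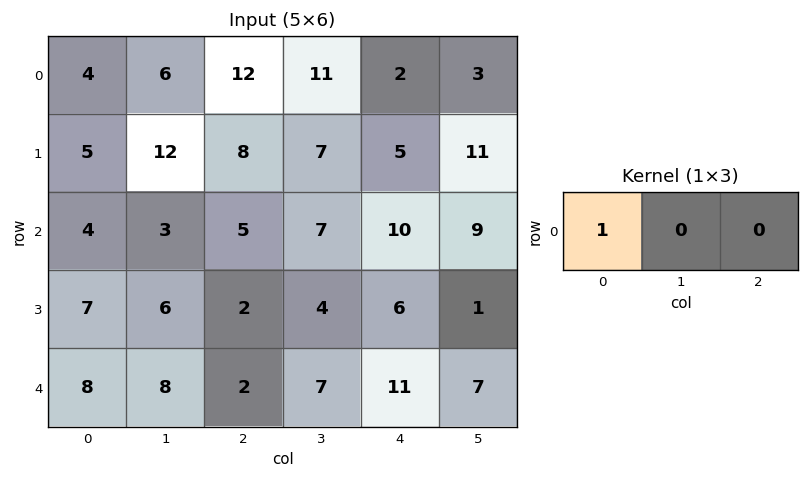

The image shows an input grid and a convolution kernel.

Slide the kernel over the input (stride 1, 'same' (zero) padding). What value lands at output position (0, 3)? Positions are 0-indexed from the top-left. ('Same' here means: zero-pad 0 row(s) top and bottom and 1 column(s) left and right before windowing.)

The receptive field on the zero-padded input at this output position is [12 11 2]. Elementwise product with the kernel and sum: 12·1.

12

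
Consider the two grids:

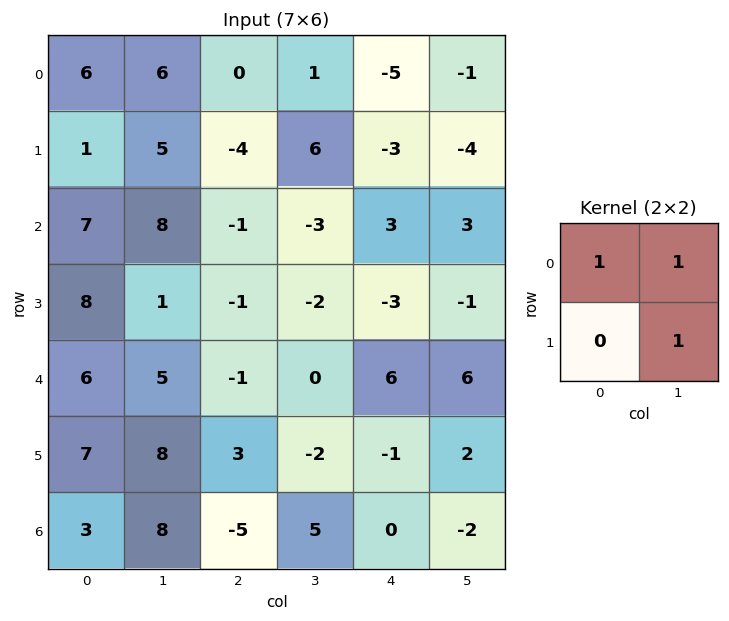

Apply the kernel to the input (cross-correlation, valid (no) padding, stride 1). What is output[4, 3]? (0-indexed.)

5

The receptive field on the input at this output position is [0 6 / -2 -1]. Elementwise product with the kernel and sum: 0·1 + 6·1 + -1·1.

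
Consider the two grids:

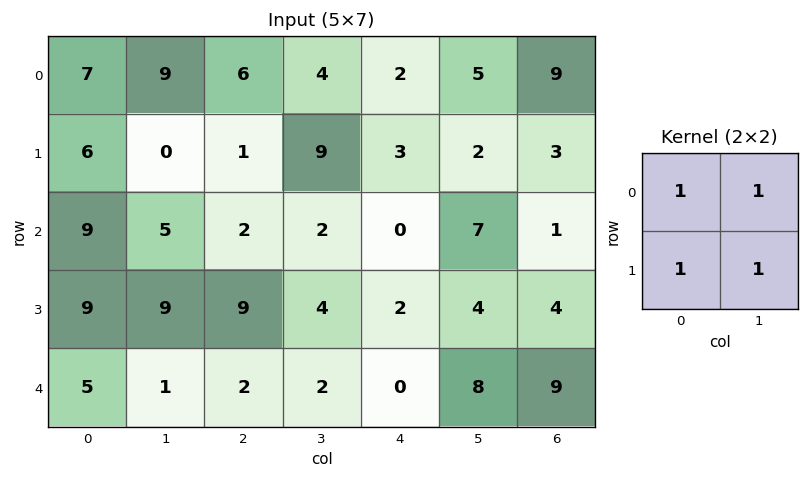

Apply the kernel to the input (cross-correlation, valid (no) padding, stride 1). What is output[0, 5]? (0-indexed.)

The receptive field on the input at this output position is [5 9 / 2 3]. Elementwise product with the kernel and sum: 5·1 + 9·1 + 2·1 + 3·1.

19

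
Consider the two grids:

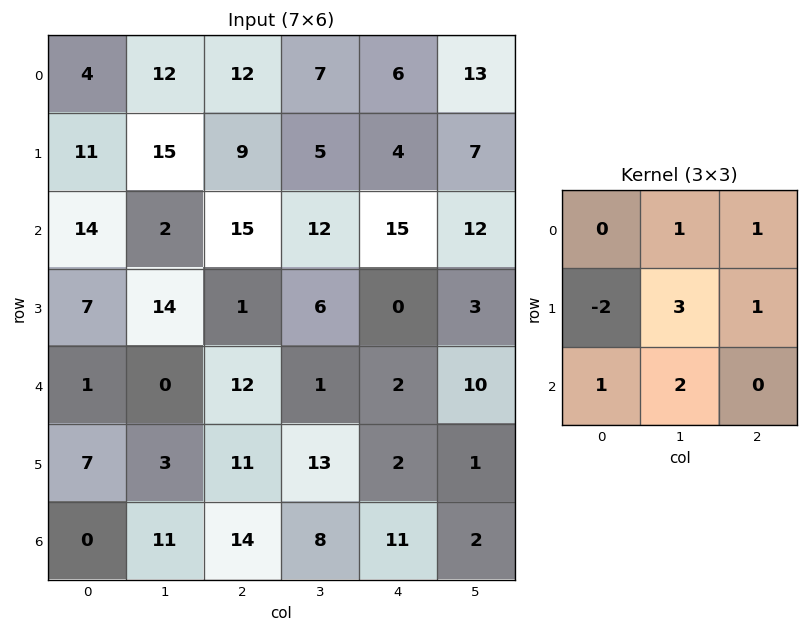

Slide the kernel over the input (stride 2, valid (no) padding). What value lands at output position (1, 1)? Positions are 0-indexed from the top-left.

57

The receptive field on the input at this output position is [15 12 15 / 1 6 0 / 12 1 2]. Elementwise product with the kernel and sum: 12·1 + 15·1 + 1·-2 + 6·3 + 0·1 + 12·1 + 1·2.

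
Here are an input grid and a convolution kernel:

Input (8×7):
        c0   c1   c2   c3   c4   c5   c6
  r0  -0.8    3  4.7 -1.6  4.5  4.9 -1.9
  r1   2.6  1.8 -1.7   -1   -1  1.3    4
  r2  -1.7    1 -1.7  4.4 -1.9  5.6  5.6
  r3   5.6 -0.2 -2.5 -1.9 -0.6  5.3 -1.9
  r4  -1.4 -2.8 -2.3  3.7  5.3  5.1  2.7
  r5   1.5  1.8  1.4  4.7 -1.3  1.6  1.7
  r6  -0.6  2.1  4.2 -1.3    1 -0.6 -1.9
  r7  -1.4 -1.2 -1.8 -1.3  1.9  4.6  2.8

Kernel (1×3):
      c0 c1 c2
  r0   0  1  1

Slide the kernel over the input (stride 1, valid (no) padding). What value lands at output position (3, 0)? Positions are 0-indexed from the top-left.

The receptive field on the input at this output position is [5.6 -0.2 -2.5]. Elementwise product with the kernel and sum: -0.2·1 + -2.5·1.

-2.7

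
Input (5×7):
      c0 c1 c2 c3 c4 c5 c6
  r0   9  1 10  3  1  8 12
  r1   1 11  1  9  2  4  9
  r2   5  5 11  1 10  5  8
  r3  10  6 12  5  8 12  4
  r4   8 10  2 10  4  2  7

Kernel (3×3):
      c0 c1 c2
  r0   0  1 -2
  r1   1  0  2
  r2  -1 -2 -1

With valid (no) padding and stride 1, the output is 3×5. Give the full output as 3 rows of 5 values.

Output[0,0]: The receptive field on the input at this output position is [9 1 10 / 1 11 1 / 5 5 11]. Elementwise product with the kernel and sum: 1·1 + 10·-2 + 1·1 + 1·2 + 5·-1 + 5·-2 + 11·-1.

-42 5 -17 -24 -24
2 -45 6 -28 -24
-13 1 -17 9 -10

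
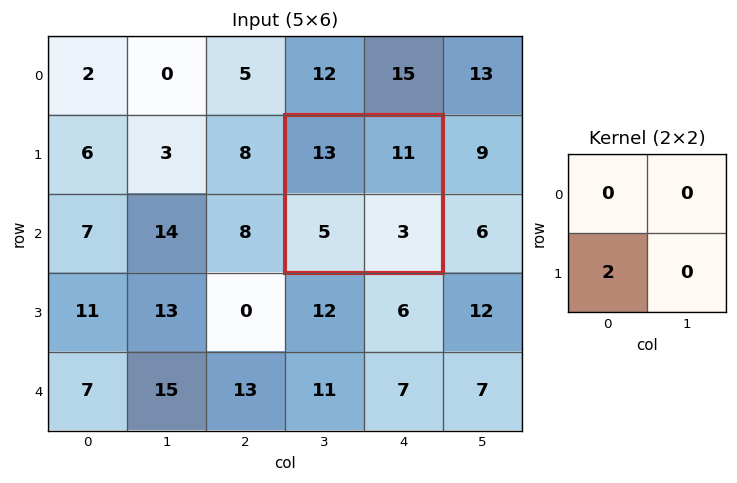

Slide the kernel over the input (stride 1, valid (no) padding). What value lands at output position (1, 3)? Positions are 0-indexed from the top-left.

10

The receptive field on the input at this output position is [13 11 / 5 3]. Elementwise product with the kernel and sum: 5·2.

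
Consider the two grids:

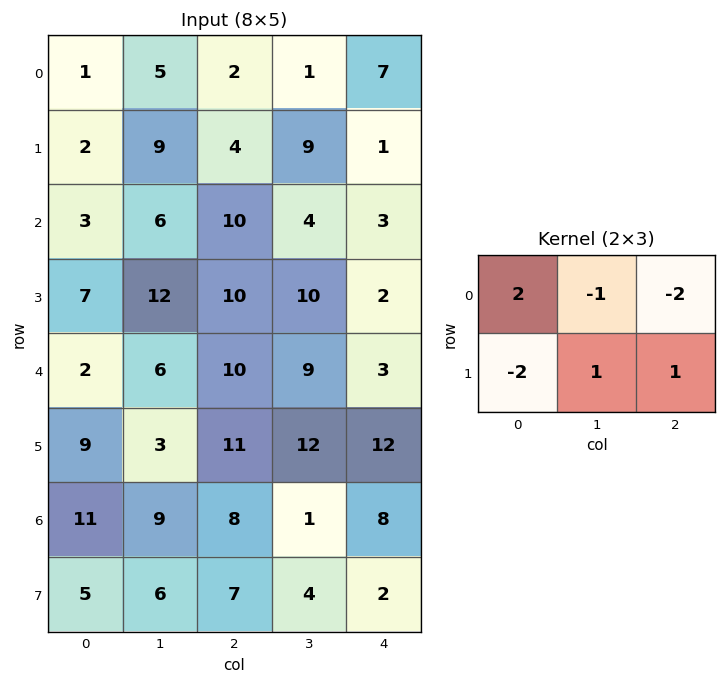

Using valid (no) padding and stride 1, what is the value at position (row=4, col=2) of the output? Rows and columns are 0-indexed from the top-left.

The receptive field on the input at this output position is [10 9 3 / 11 12 12]. Elementwise product with the kernel and sum: 10·2 + 9·-1 + 3·-2 + 11·-2 + 12·1 + 12·1.

7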